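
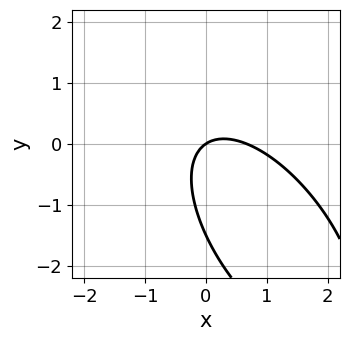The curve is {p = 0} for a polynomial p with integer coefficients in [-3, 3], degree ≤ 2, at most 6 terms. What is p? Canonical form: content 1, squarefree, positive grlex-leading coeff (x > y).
3*x^2 + 3*x*y + 2*y^2 - 2*x + 3*y

(a) deg p = 2.
(b) From the axis intercepts and sections: one x-axis crossing is at x = 0; it crosses the y-axis at the gridline y = 0.
(c) These observations pin down the coefficients.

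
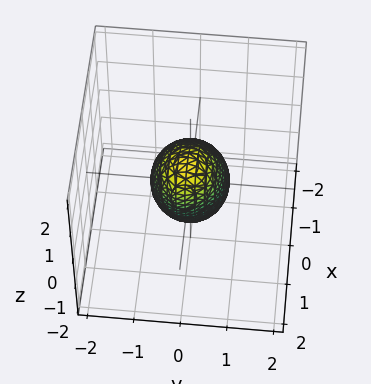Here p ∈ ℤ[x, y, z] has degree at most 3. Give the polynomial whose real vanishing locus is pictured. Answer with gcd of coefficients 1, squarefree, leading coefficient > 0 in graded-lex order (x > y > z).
(a) Degree: a generic line meets the surface in up to 2 points, so deg p = 2.
(b) From the visible intercepts: among the integer gridlines, it crosses the x-axis at x ∈ {-1, 1}.
(c) These observations pin down the coefficients.

2*x^2 - 2*x*z + 3*y^2 + z^2 - 2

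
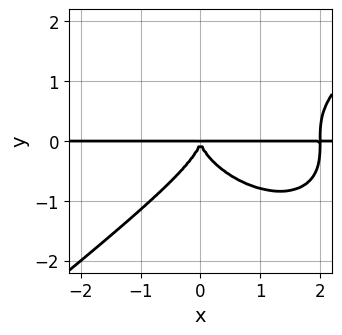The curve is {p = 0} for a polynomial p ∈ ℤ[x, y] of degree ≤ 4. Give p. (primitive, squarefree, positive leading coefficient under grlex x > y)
1. deg p = 4. No degree-3 curve has this shape.
2. Checking where it meets the axes: the visible x-axis segment lies entirely on the curve.
3. Matching integer coefficients to the picture gives p.

x^3*y - 2*y^4 - 2*x^2*y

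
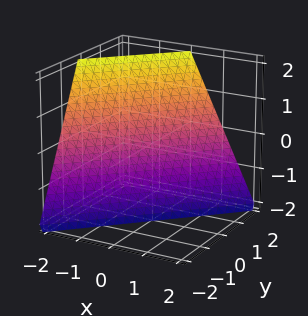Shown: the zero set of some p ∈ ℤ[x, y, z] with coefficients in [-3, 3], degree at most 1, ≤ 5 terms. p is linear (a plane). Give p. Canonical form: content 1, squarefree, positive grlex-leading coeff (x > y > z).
Degree: every cross-section is a straight line — this is a plane, so deg p = 1.
Observable constraints: it meets the y-axis at y = 1 (among the integer gridlines); it crosses the z-axis at the gridline z = -2.
Matching integer coefficients to the picture gives p.

2*x - 2*y + z + 2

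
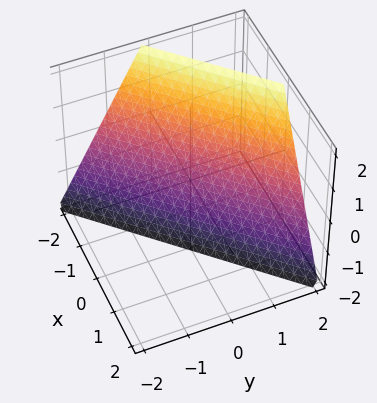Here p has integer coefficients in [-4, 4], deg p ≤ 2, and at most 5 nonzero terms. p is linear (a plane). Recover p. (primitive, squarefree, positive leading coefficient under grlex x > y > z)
2*x - 2*y + z + 2

1. deg p = 1. Every cross-section is a straight line — this is a plane.
2. Reading off the gridlines: one z-axis crossing is at z = -2; it meets the y-axis at y = 1 (among the integer gridlines); it meets the x-axis at x = -1 (among the integer gridlines).
3. These observations pin down the coefficients.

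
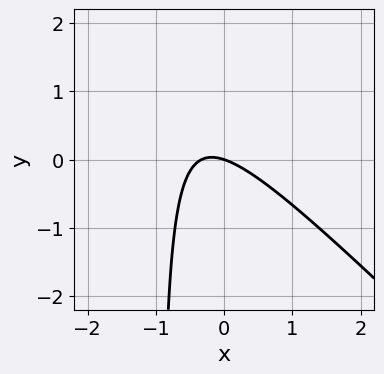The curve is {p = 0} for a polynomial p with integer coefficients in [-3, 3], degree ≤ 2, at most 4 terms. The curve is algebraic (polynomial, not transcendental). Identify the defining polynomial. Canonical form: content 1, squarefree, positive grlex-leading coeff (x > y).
First, degree: no degree-1 curve has this shape, so deg p = 2.
Then, against the integer gridlines: it crosses the y-axis at the gridline y = 0; it crosses the x-axis at the gridline x = 0.
Finally, matching integer coefficients to the picture gives p.

3*x^2 + 3*x*y + x + 3*y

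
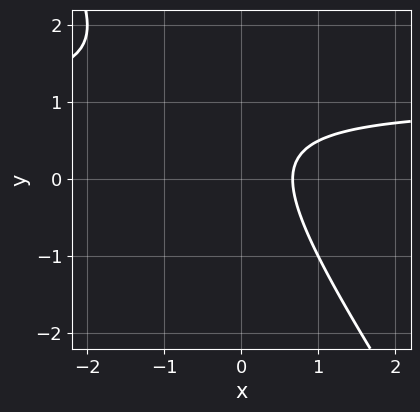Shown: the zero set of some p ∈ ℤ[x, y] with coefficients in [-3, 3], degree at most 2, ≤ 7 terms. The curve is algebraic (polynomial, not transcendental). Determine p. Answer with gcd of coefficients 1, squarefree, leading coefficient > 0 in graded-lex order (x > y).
3*x*y + 2*y^2 - 3*x - 2*y + 2

1. The degree is 2 — the shape is more complex than any degree-1 curve.
2. From the visible intercepts: no y-intercept at any integer in the box.
3. Solving for integer coefficients yields p as stated.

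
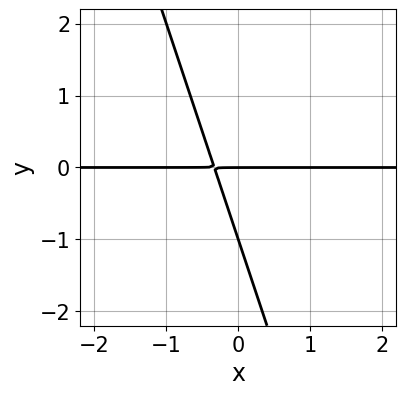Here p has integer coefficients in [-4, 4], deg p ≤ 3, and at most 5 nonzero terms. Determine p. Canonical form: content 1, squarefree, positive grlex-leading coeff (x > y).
3*x*y + y^2 + y

(a) Degree: the shape is more complex than any degree-1 curve, so deg p = 2.
(b) Checking where it meets the axes: the y-axis gridline crossings are at y ∈ {-1, 0}; every point of the x-axis in the box is on the curve.
(c) Solving for integer coefficients yields p as stated.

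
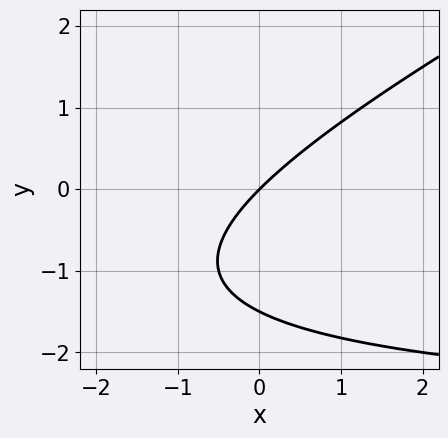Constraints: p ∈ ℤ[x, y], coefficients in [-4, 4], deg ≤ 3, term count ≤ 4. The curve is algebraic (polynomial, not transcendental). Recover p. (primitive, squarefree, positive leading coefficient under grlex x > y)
x*y - 2*y^2 + 3*x - 3*y

1. deg p = 2.
2. Observable constraints: it meets the y-axis at y = 0 (among the integer gridlines); it meets the x-axis at x = 0 (among the integer gridlines).
3. Putting this together gives p.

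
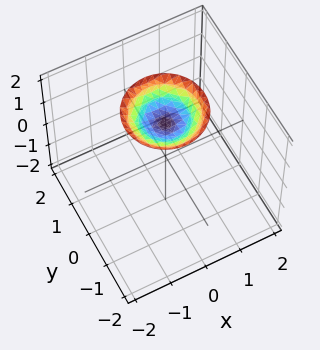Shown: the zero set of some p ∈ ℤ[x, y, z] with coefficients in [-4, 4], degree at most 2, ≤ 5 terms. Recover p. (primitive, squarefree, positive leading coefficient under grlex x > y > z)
(a) deg p = 2. A generic line meets the surface in up to 2 points.
(b) Symmetry: the surface is invariant under rotation about z: p = q(x² + y², z).
(c) Observable constraints: a circular section at z = 2 has radius exactly 1; it misses every integer gridline on the x-axis; no y-intercept at any integer in the box.
(d) Solving for integer coefficients yields p as stated.

x^2 + y^2 - 2*z + 3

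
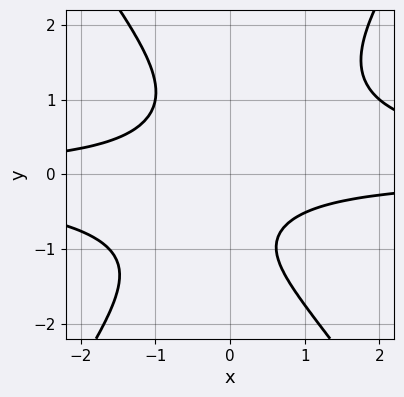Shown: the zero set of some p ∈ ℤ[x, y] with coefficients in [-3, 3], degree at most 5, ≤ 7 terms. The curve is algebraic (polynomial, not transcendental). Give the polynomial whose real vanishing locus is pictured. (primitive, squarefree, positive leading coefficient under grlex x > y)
2*x^2*y^2 - y^4 - 2*x*y - y - 2

deg p = 4. No degree-3 curve has this shape.
From the visible intercepts: no x-intercept at any integer in the box; it misses every integer gridline on the y-axis.
The integer polynomial consistent with all of this is the stated p.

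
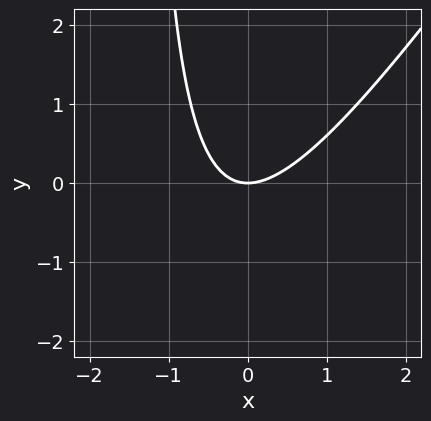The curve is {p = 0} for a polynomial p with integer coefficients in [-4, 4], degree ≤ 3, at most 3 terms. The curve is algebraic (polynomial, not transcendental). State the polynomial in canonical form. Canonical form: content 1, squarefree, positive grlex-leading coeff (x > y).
First, the degree is 2 — no degree-1 curve has this shape.
Next, checking where it meets the axes: it crosses the x-axis at the gridline x = 0; it meets the y-axis at y = 0 (among the integer gridlines).
Finally, fitting integer coefficients to these (and the overall shape) gives p.

3*x^2 - 2*x*y - 3*y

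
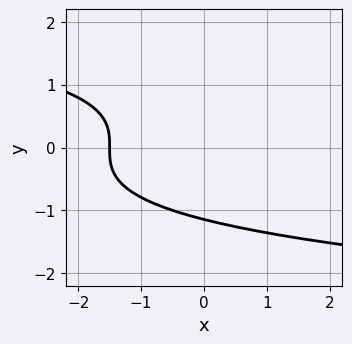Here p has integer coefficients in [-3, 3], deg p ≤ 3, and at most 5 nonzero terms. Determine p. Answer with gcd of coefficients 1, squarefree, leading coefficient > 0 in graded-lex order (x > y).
First, deg p = 3. A generic line meets the curve in up to 3 points.
Finally, putting this together gives p.

2*y^3 + 2*x + 3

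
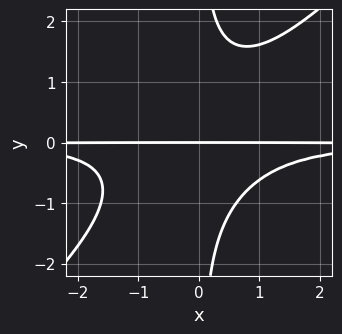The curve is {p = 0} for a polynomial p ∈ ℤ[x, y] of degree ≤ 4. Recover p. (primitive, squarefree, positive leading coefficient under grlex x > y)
x^2*y^2 - x*y^3 + y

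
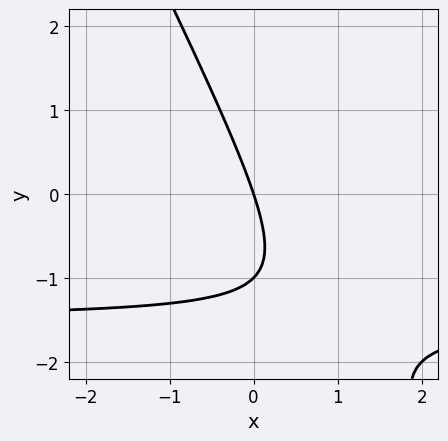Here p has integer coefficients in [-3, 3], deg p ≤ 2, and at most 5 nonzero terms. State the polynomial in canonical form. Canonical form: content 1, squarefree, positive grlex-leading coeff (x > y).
2*x*y + y^2 + 3*x + y

(a) The degree is 2 — the shape is more complex than any degree-1 curve.
(b) From the axis intercepts and sections: the y-axis gridline crossings are at y ∈ {-1, 0}; one x-axis crossing is at x = 0.
(c) The integer polynomial consistent with all of this is the stated p.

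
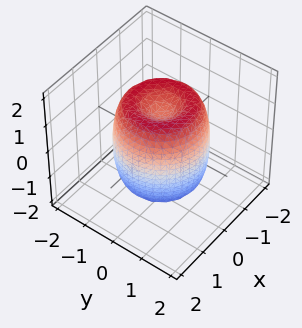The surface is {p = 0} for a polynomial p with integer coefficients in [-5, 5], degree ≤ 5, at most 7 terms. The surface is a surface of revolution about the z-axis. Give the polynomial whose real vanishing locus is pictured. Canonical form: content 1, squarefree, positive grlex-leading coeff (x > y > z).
2*x^4 + 4*x^2*y^2 + 2*y^4 - 3*x^2 - 3*y^2 + z^2 - 1

The degree is 4 — no degree-3 surface has this shape.
Symmetry: the z-axis is an axis of rotation, so x and y enter only as x² + y².
Observable constraints: a circular section at z = 1 has radius between 1 and 2; among the integer gridlines, it crosses the z-axis at z ∈ {-1, 1}.
These observations pin down the coefficients.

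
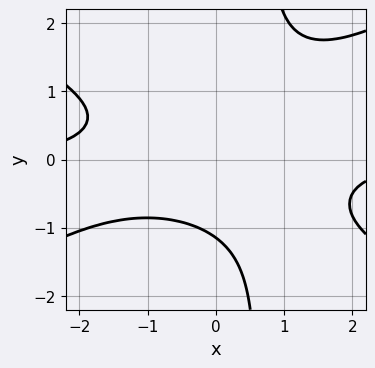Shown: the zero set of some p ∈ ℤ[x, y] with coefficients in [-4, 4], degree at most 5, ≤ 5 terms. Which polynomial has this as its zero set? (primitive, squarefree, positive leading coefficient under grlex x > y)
First, deg p = 4.
Then, from the visible intercepts: the curve avoids every integer x-axis point in the box.
Finally, fitting integer coefficients to these (and the overall shape) gives p.

x^3*y - 3*x*y^3 + x*y^2 + 2*y^3 + 3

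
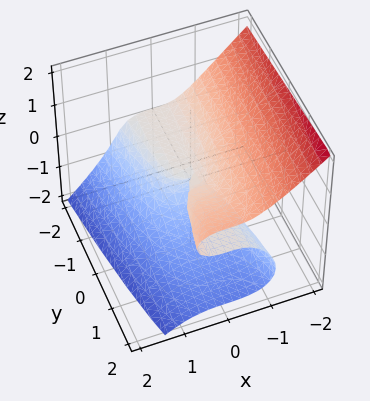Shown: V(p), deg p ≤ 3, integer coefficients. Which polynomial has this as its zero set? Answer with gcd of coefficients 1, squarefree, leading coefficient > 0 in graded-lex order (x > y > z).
The degree is 3 — no degree-2 surface has this shape.
From the visible intercepts: every point of the y-axis in the box is on the surface; among the integer gridlines, it crosses the z-axis at z ∈ {-1, 0}.
Fitting integer coefficients to these (and the overall shape) gives p.

3*x^3 + 3*z^3 - 2*y*z + 3*z^2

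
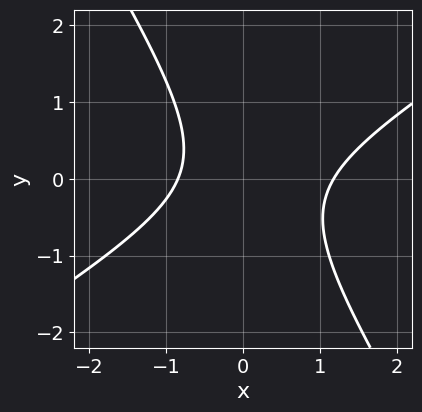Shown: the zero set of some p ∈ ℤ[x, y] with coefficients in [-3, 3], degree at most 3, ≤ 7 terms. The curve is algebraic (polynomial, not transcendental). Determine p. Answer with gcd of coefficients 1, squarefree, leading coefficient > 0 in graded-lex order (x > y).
deg p = 2. A generic line meets the curve in up to 2 points.
Reading off the gridlines: no y-intercept at any integer in the box.
The integer polynomial consistent with all of this is the stated p.

3*x^2 - 3*x*y - 3*y^2 - x - 3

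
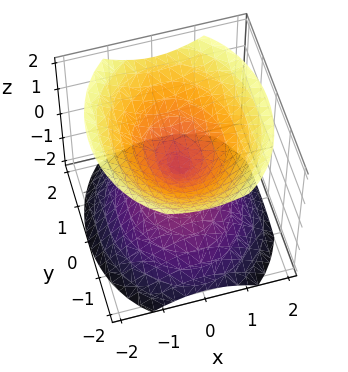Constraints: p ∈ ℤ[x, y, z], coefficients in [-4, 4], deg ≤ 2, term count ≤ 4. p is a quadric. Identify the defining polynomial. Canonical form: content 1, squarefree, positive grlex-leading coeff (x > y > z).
3*x^2 + 2*y^2 - 3*z^2

First, the picture has 2 separate pieces. Treating them together as one polynomial.
Then, the degree is 2 — two nappes meeting at a single point; a quadric.
Then, symmetries: mirror symmetry z ↦ −z ⇒ only even powers of z; mirror symmetry x ↦ −x ⇒ only even powers of x; mirror symmetry y ↦ −y ⇒ only even powers of y.
Next, against the integer gridlines: one y-axis crossing is at y = 0; it crosses the x-axis at the gridline x = 0; it meets the z-axis at z = 0 (among the integer gridlines).
Finally, matching integer coefficients to the picture gives p.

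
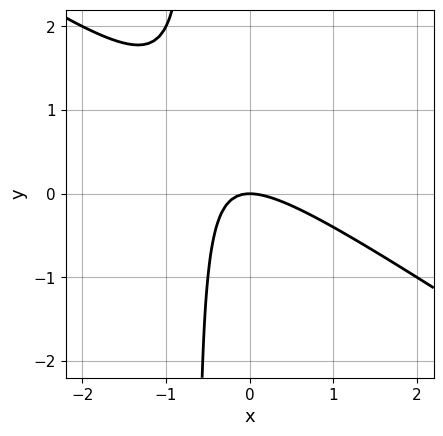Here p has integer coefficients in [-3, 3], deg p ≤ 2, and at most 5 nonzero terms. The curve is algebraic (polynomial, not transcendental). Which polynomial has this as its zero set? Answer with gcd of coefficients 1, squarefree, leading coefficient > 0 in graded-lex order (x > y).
2*x^2 + 3*x*y + 2*y

(a) The degree is 2 — no degree-1 curve has this shape.
(b) Observable constraints: it crosses the x-axis at the gridline x = 0; it crosses the y-axis at the gridline y = 0.
(c) The integer polynomial consistent with all of this is the stated p.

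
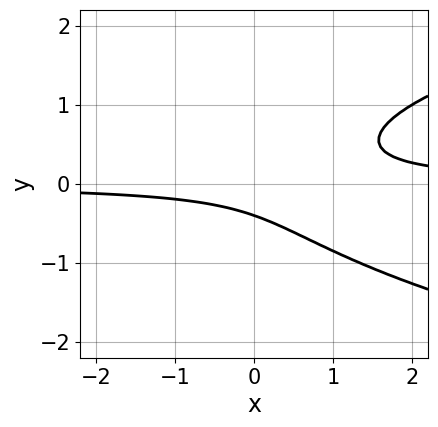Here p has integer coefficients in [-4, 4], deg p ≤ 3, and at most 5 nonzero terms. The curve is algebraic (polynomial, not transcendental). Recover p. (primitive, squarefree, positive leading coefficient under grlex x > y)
First, degree: the shape is more complex than any degree-2 curve, so deg p = 3.
Then, reading off the gridlines: no x-intercept at any integer in the box.
Finally, these observations pin down the coefficients.

3*y^3 - 3*x*y + 2*y + 1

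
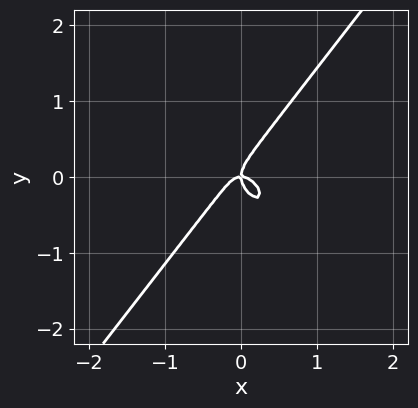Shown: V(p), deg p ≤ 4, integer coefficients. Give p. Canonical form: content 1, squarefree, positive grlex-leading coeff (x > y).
3*x^3 + x^2*y - 2*y^3 + x*y

(a) deg p = 3. A generic line meets the curve in up to 3 points.
(b) From the axis intercepts and sections: it crosses the x-axis at the gridline x = 0; it meets the y-axis at y = 0 (among the integer gridlines).
(c) Assembling these constraints gives the stated polynomial.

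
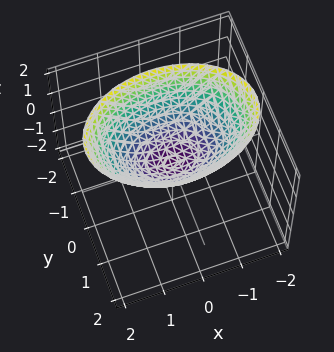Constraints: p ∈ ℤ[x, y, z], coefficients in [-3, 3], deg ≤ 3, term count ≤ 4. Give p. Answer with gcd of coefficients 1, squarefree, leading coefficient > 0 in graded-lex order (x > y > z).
x^2 + 2*y^2 - 2*z

(a) The degree is 2 — a single bowl opening along one axis; a quadric.
(b) Symmetries: mirror symmetry x ↦ −x ⇒ only even powers of x; mirror symmetry y ↦ −y ⇒ only even powers of y.
(c) Against the integer gridlines: it crosses the z-axis at the gridline z = 0; it meets the y-axis at y = 0 (among the integer gridlines).
(d) Together with the visible shape, these determine p as stated.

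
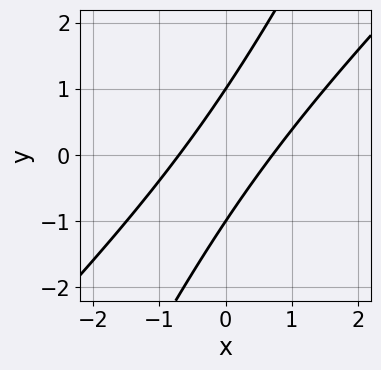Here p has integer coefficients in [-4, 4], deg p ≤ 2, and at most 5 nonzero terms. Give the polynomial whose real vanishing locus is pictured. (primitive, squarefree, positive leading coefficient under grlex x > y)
First, the degree is 2 — the shape is more complex than any degree-1 curve.
Next, from the visible intercepts: the y-axis gridline crossings are at y ∈ {-1, 1}.
Finally, these observations pin down the coefficients.

2*x^2 - 3*x*y + y^2 - 1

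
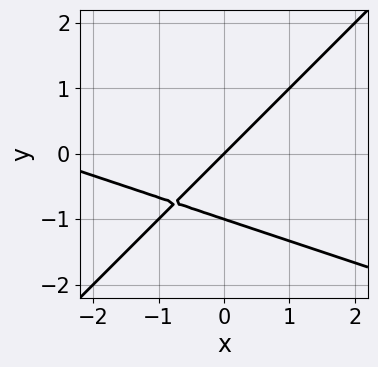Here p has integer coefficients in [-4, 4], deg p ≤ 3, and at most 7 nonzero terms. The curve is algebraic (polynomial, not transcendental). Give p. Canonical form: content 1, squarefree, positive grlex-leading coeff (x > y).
1. deg p = 2. A generic line meets the curve in up to 2 points.
2. Reading off the gridlines: the y-axis gridline crossings are at y ∈ {-1, 0}; it crosses the x-axis at the gridline x = 0.
3. Fitting integer coefficients to these (and the overall shape) gives p.

x^2 + 2*x*y - 3*y^2 + 3*x - 3*y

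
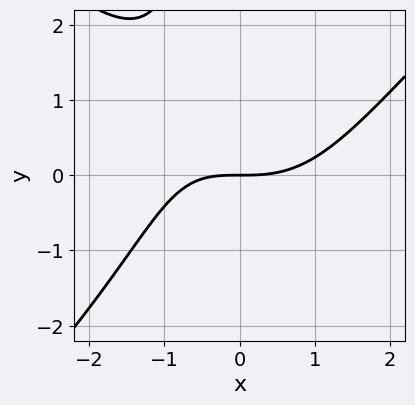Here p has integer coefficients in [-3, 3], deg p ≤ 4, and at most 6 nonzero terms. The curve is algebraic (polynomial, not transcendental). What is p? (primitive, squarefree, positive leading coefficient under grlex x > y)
x^3 - x*y^2 - x*y - 3*y

1. Degree: a generic line meets the curve in up to 3 points, so deg p = 3.
2. Observable constraints: it meets the x-axis at x = 0 (among the integer gridlines); it crosses the y-axis at the gridline y = 0.
3. Matching integer coefficients to the picture gives p.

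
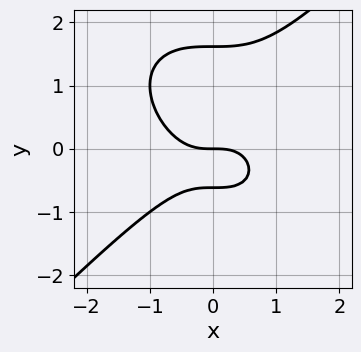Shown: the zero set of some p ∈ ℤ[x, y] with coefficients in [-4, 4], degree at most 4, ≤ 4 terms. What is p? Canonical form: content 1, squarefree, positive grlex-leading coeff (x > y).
x^3 - y^3 + y^2 + y

1. deg p = 3. A generic line meets the curve in up to 3 points.
2. Against the integer gridlines: it meets the x-axis at x = 0 (among the integer gridlines); it meets the y-axis at y = 0 (among the integer gridlines).
3. Solving for integer coefficients yields p as stated.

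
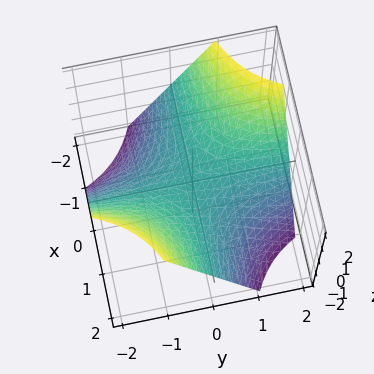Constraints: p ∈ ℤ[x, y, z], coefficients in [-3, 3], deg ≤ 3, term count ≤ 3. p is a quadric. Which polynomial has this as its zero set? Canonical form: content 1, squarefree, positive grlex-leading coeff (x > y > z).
x*y + z

deg p = 2. A hyperbolic paraboloid; a quadric.
Reading off the gridlines: one z-axis crossing is at z = 0; the visible x-axis segment lies entirely on the surface.
Assembling these constraints gives the stated polynomial. Check: (0, 1, 0) on the y-axis lies on the surface, and p(0, 1, 0) = 0. ✓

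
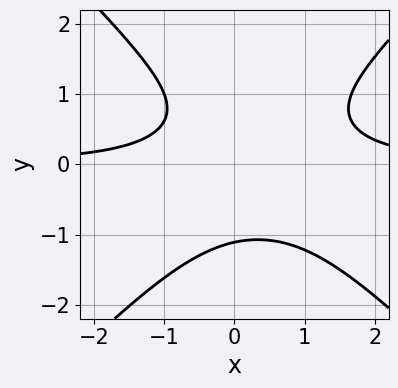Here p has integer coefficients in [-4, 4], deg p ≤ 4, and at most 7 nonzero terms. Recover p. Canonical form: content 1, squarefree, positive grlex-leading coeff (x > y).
3*x^2*y - 3*y^3 - 2*x*y + y - 3

First, the degree is 3 — no degree-2 curve has this shape.
Next, checking where it meets the axes: it misses every integer gridline on the x-axis.
Finally, solving for integer coefficients yields p as stated.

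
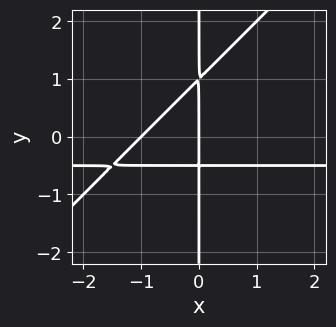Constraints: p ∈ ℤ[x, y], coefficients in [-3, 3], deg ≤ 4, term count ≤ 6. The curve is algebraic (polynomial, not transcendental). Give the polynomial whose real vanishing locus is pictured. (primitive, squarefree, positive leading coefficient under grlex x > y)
(a) The degree is 3 — a generic line meets the curve in up to 3 points.
(b) Against the integer gridlines: the visible y-axis segment lies entirely on the curve; the x-axis gridline crossings are at x ∈ {-1, 0}.
(c) These observations pin down the coefficients.

2*x^2*y - 2*x*y^2 + x^2 + x*y + x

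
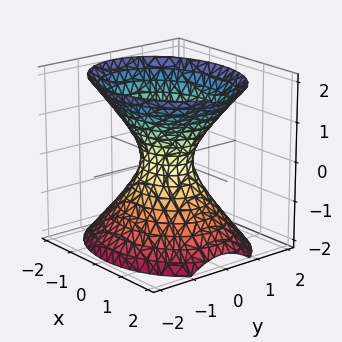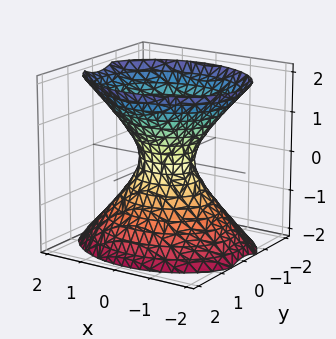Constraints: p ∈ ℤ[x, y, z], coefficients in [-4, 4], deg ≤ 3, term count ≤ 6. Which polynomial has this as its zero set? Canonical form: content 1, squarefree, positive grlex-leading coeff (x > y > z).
2*x^2 + 3*y^2 - 2*z^2 - 1

First, degree: one connected sheet with a waist; a quadric, so deg p = 2.
Next, symmetries: mirror symmetry y ↦ −y ⇒ only even powers of y; it's symmetric under x → −x, forcing even powers of x; the z ↦ −z reflection is a symmetry, so z appears only in even powers.
Then, against the integer gridlines: it misses every integer gridline on the z-axis.
Finally, matching integer coefficients to the picture gives p.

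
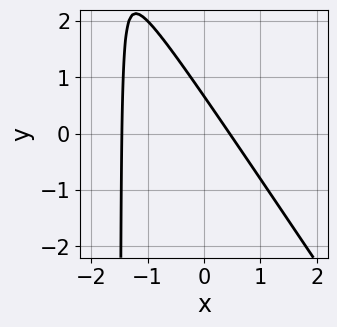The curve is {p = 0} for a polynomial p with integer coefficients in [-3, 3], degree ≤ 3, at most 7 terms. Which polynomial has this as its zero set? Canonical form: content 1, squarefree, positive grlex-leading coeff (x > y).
3*x^2 + 2*x*y + 3*x + 3*y - 2

1. deg p = 2. No degree-1 curve has this shape.
2. Matching integer coefficients to the picture gives p.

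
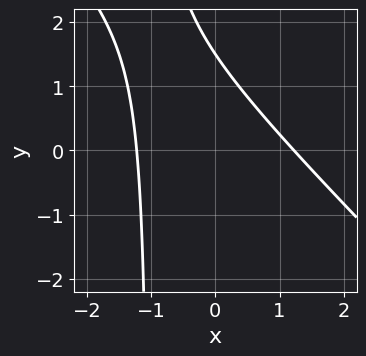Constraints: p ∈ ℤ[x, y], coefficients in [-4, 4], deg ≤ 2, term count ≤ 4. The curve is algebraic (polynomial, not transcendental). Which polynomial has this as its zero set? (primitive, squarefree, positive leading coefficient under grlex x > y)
1. deg p = 2.
2. The integer polynomial consistent with all of this is the stated p.

2*x^2 + 2*x*y + 2*y - 3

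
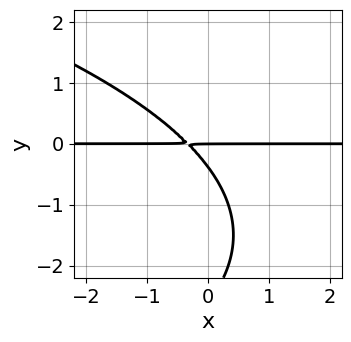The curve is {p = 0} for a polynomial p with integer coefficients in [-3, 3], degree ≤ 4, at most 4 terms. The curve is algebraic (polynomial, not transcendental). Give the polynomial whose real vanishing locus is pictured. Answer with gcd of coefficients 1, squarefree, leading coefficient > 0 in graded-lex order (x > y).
Degree: the shape is more complex than any degree-2 curve, so deg p = 3.
Observable constraints: it crosses the y-axis at the gridline y = 0; every point of the x-axis in the box is on the curve.
Assembling these constraints gives the stated polynomial.

y^3 + 3*x*y + 3*y^2 + y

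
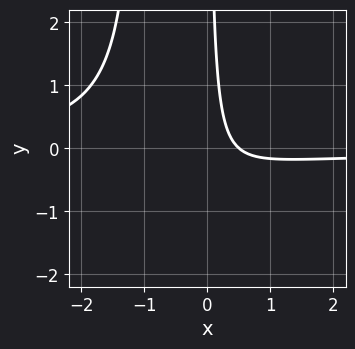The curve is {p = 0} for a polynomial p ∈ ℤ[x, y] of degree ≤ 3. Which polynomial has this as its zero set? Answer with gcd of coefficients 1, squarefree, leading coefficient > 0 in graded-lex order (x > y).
First, deg p = 3. The shape is more complex than any degree-2 curve.
Then, reading off the gridlines: it misses every integer gridline on the y-axis.
Finally, fitting integer coefficients to these (and the overall shape) gives p.

3*x^2*y + 3*x*y + 2*x - 1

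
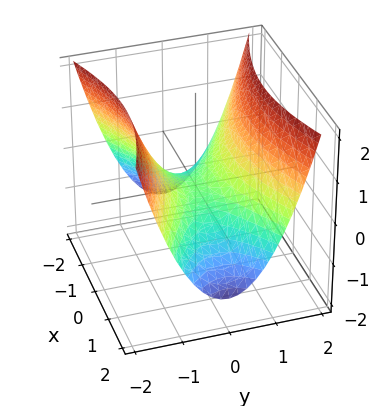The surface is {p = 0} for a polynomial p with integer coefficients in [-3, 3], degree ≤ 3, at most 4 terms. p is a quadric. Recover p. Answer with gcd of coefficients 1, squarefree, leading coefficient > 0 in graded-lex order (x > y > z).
x^2 - 3*y^2 + 3*z

First, deg p = 2.
Then, symmetries: it's symmetric under x → −x, forcing even powers of x; the y ↦ −y reflection is a symmetry, so y appears only in even powers.
Then, reading off the gridlines: it crosses the y-axis at the gridline y = 0; one z-axis crossing is at z = 0; it crosses the x-axis at the gridline x = 0.
Finally, fitting integer coefficients to these (and the overall shape) gives p.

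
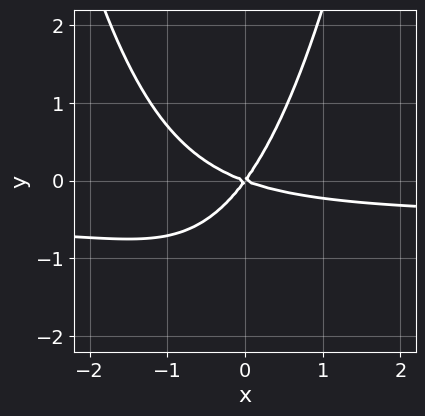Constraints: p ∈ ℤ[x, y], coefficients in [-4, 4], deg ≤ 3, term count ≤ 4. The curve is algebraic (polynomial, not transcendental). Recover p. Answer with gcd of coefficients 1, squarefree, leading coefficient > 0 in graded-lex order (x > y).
2*x^2*y + x^2 + 2*x*y - 2*y^2

(a) The degree is 3 — the shape is more complex than any degree-2 curve.
(b) Observable constraints: it meets the y-axis at y = 0 (among the integer gridlines); it meets the x-axis at x = 0 (among the integer gridlines).
(c) Fitting integer coefficients to these (and the overall shape) gives p.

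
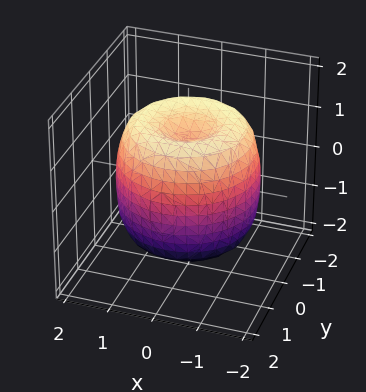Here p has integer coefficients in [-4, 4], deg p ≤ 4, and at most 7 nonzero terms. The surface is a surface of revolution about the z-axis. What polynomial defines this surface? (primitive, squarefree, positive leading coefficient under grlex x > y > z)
x^4 + 2*x^2*y^2 + y^4 - 2*x^2 - 2*y^2 + z^2 - 1

1. deg p = 4.
2. Symmetries: every cross-section ⟂ z is a circle, so x, y appear only via x² + y².
3. From the axis intercepts and sections: among the integer gridlines, it crosses the z-axis at z ∈ {-1, 1}; a circular section at z = 0 has radius between 1 and 2.
4. The integer polynomial consistent with all of this is the stated p.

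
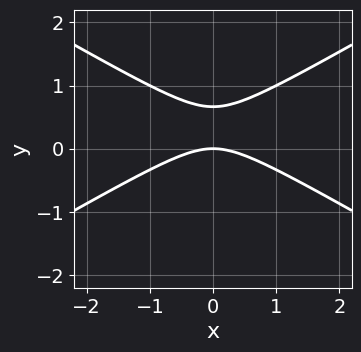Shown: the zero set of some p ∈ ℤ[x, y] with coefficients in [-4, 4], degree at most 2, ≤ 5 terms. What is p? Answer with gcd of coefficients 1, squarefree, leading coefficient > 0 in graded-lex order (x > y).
(a) deg p = 2. The shape is more complex than any degree-1 curve.
(b) Symmetries: the x ↦ −x reflection is a symmetry, so x appears only in even powers.
(c) Observable constraints: it crosses the x-axis at the gridline x = 0; one y-axis crossing is at y = 0.
(d) Fitting integer coefficients to these (and the overall shape) gives p.

x^2 - 3*y^2 + 2*y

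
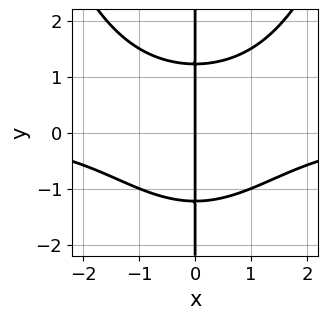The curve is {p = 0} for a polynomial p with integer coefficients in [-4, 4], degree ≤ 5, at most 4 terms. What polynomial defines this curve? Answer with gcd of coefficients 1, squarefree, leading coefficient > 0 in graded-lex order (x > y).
Degree: a generic line meets the curve in up to 4 points, so deg p = 4.
From the visible intercepts: every point of the y-axis in the box is on the curve; it meets the x-axis at x = 0 (among the integer gridlines).
Putting this together gives p.

x^3*y - 2*x*y^2 + 3*x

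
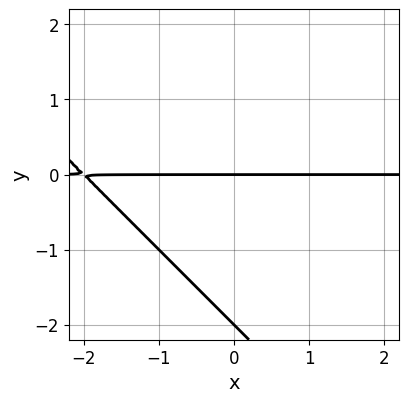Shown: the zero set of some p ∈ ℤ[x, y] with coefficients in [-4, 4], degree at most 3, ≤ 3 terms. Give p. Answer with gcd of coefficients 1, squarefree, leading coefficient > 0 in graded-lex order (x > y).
First, degree: the shape is more complex than any degree-1 curve, so deg p = 2.
Then, from the axis intercepts and sections: the y-axis gridline crossings are at y ∈ {-2, 0}; the visible x-axis segment lies entirely on the curve.
Finally, putting this together gives p.

x*y + y^2 + 2*y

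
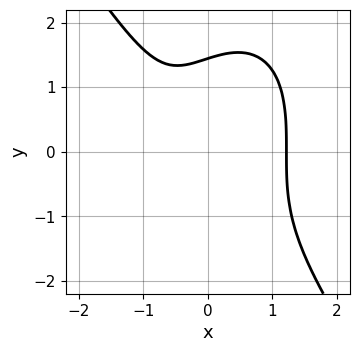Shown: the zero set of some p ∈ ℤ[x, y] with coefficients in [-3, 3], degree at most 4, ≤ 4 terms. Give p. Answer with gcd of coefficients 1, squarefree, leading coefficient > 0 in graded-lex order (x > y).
3*x^3 + y^3 - 2*x - 3

1. The degree is 3 — a generic line meets the curve in up to 3 points.
2. The integer polynomial consistent with all of this is the stated p.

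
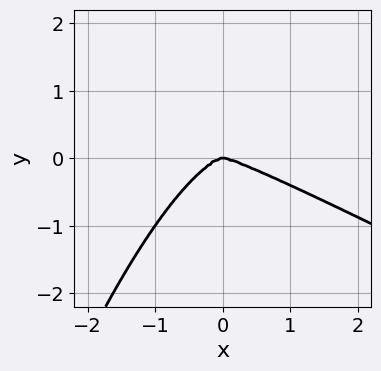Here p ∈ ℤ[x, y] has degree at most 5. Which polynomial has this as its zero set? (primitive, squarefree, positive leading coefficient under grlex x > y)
x^4 + 2*x^3*y + 3*y^3

(a) The degree is 4 — a generic line meets the curve in up to 4 points.
(b) Reading off the gridlines: it crosses the x-axis at the gridline x = 0; it crosses the y-axis at the gridline y = 0.
(c) Fitting integer coefficients to these (and the overall shape) gives p.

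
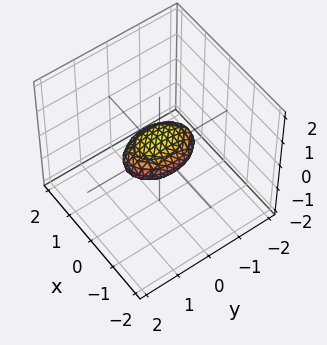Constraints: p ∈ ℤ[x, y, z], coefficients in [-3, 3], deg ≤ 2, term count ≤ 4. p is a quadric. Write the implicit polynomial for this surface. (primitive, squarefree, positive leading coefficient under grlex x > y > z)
Degree: a closed, bounded, convex surface; a quadric, so deg p = 2.
Symmetries: it's symmetric under z → −z, forcing even powers of z; it's symmetric under y → −y, forcing even powers of y; the x ↦ −x reflection is a symmetry, so x appears only in even powers.
Checking where it meets the axes: the y-axis gridline crossings are at y ∈ {-1, 1}.
Solving for integer coefficients yields p as stated.

2*x^2 + y^2 + 3*z^2 - 1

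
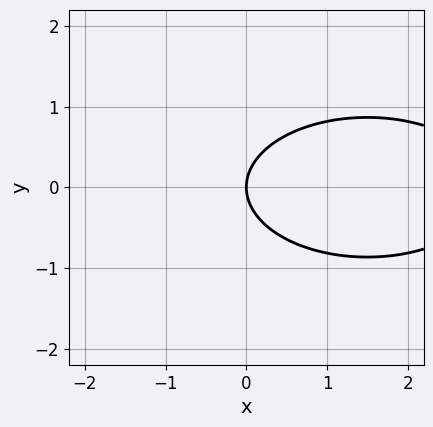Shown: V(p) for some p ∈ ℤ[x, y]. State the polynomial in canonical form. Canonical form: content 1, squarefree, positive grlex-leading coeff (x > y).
x^2 + 3*y^2 - 3*x

(a) Degree: the shape is more complex than any degree-1 curve, so deg p = 2.
(b) Symmetries: it's symmetric under y → −y, forcing even powers of y.
(c) From the axis intercepts and sections: it meets the y-axis at y = 0 (among the integer gridlines); it meets the x-axis at x = 0 (among the integer gridlines).
(d) Fitting integer coefficients to these (and the overall shape) gives p.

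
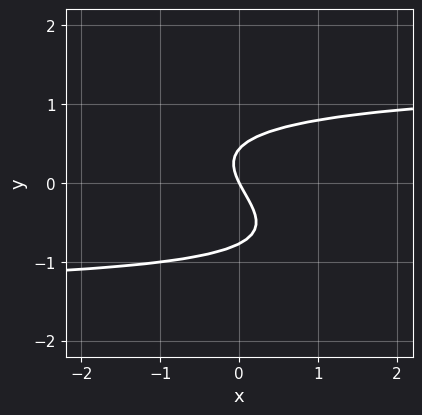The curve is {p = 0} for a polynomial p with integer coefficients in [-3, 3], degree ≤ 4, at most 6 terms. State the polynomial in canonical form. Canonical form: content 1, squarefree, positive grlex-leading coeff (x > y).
1. The degree is 3 — the shape is more complex than any degree-2 curve.
2. Reading off the gridlines: it crosses the x-axis at the gridline x = 0; it meets the y-axis at y = 0 (among the integer gridlines).
3. Solving for integer coefficients yields p as stated.

x*y^2 + 3*y^3 + y^2 - 2*x - y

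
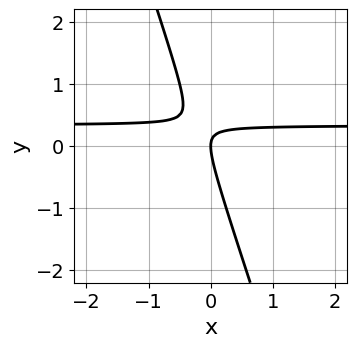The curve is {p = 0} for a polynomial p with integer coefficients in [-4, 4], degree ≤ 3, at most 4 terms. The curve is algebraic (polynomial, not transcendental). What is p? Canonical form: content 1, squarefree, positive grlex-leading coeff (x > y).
3*x*y + y^2 - x

(a) The degree is 2 — no degree-1 curve has this shape.
(b) Reading off the gridlines: one y-axis crossing is at y = 0; one x-axis crossing is at x = 0.
(c) These observations pin down the coefficients.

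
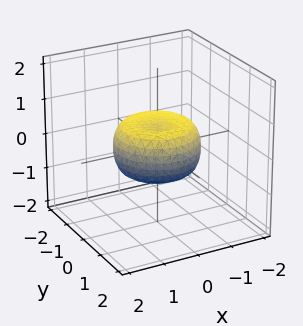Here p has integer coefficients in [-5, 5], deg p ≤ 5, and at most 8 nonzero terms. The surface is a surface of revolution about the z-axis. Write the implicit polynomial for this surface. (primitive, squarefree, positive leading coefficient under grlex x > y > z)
2*x^4 + 4*x^2*y^2 + 2*y^4 - 2*x^2 - 2*y^2 + 3*z^2 - 1

1. deg p = 4. No degree-3 surface has this shape.
2. By symmetry, the surface is invariant under rotation about z: p = q(x² + y², z).
3. Reading off the gridlines: a circular section at z = 0 has radius between 1 and 2.
4. Putting this together gives p.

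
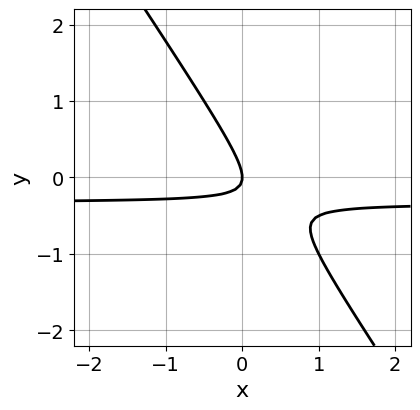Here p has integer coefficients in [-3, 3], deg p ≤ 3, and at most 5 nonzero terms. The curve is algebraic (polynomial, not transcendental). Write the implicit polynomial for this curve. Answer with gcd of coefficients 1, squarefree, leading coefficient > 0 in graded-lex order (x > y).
1. deg p = 2.
2. Reading off the gridlines: one y-axis crossing is at y = 0; it meets the x-axis at x = 0 (among the integer gridlines).
3. Putting this together gives p.

3*x*y + 2*y^2 + x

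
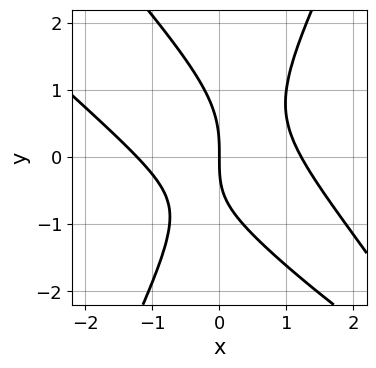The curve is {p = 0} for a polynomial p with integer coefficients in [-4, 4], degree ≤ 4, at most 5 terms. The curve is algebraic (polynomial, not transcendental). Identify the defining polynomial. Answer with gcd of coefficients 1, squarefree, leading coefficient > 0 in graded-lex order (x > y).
The degree is 3 — a generic line meets the curve in up to 3 points.
Against the integer gridlines: one x-axis crossing is at x = 0; it meets the y-axis at y = 0 (among the integer gridlines).
Together with the visible shape, these determine p as stated.

2*x^3 + 3*x^2*y - y^3 - x*y - 3*x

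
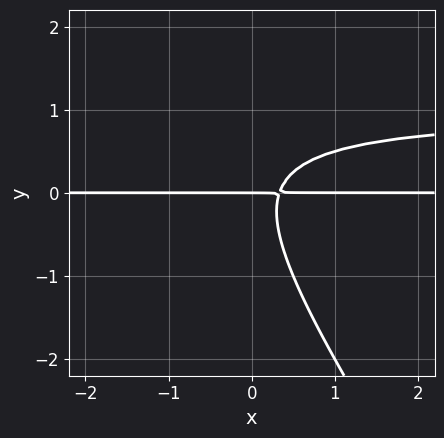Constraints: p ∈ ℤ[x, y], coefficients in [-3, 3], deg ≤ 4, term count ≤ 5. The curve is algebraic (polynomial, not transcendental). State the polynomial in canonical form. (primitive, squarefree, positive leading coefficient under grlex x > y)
3*x*y^2 + 2*y^3 - 3*x*y + y

1. Degree: the shape is more complex than any degree-2 curve, so deg p = 3.
2. Against the integer gridlines: the visible x-axis segment lies entirely on the curve; it crosses the y-axis at the gridline y = 0.
3. Fitting integer coefficients to these (and the overall shape) gives p.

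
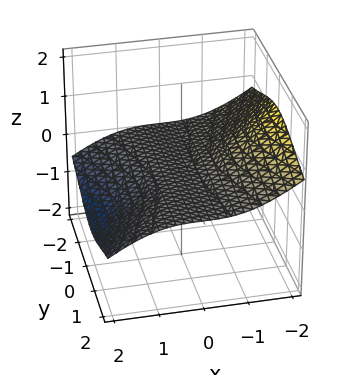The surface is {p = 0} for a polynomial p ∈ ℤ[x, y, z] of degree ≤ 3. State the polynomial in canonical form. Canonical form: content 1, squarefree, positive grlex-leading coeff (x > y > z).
2*x^3 + 3*x^2*z + 3*y^2*z + 2*z

1. deg p = 3. A generic line meets the surface in up to 3 points.
2. Against the integer gridlines: it meets the x-axis at x = 0 (among the integer gridlines); every point of the y-axis in the box is on the surface; it crosses the z-axis at the gridline z = 0.
3. Putting this together gives p.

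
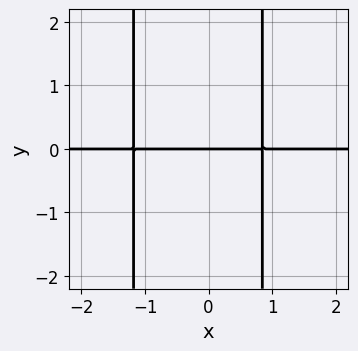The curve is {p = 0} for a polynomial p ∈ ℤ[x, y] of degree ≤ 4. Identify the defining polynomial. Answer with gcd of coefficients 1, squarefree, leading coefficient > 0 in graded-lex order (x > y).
3*x^2*y + x*y - 3*y

First, deg p = 3. The shape is more complex than any degree-2 curve.
Next, observable constraints: one y-axis crossing is at y = 0; the visible x-axis segment lies entirely on the curve.
Finally, together with the visible shape, these determine p as stated.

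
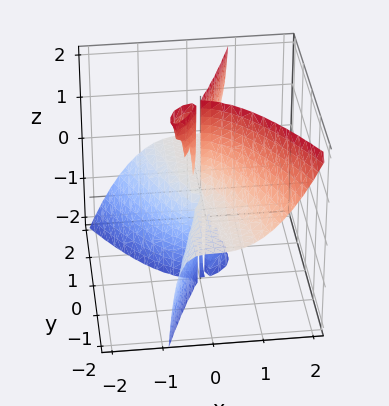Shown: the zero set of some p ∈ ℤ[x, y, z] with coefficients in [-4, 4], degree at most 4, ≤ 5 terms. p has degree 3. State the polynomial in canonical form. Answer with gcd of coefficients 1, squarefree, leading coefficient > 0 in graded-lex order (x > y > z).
1. There are 3 components. Treating them together as one polynomial.
2. Degree: the shape is more complex than any degree-2 surface, so deg p = 3.
3. Reading off the gridlines: it meets the x-axis at x = 0 (among the integer gridlines); every point of the y-axis in the box is on the surface.
4. Together with the visible shape, these determine p as stated. Check: (0, 0, 2) on the z-axis lies on the surface, and p(0, 0, 2) = 0. ✓

3*x^3 + 2*x*y*z - y^2*z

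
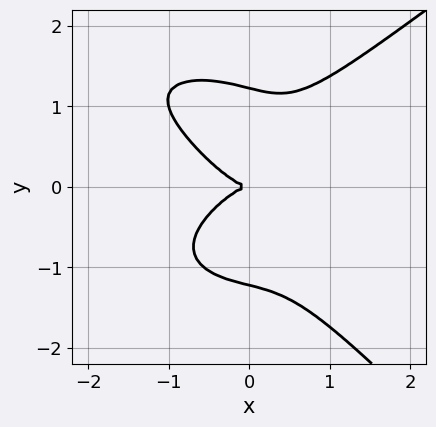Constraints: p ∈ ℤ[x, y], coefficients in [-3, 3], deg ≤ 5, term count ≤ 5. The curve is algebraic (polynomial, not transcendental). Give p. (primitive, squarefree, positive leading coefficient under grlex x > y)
x^4 - x*y^3 - 2*y^4 + 3*x^3 + 3*y^2

1. deg p = 4.
2. Checking where it meets the axes: it crosses the x-axis at the gridline x = 0; one y-axis crossing is at y = 0.
3. Together with the visible shape, these determine p as stated.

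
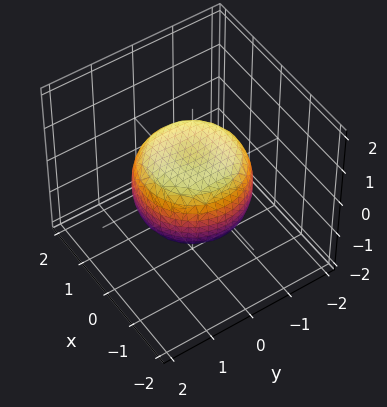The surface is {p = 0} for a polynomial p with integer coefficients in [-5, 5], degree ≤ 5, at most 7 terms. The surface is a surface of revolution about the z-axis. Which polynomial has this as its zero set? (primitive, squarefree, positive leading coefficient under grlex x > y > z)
First, degree: a generic line meets the surface in up to 4 points, so deg p = 4.
Then, symmetries: rotational symmetry about the z-axis ⇒ p depends on x, y only through x² + y².
Then, from the axis intercepts and sections: a circular section at z = 0 has radius between 1 and 2.
Finally, matching integer coefficients to the picture gives p.

2*x^4 + 4*x^2*y^2 + 2*y^4 - 2*x^2 - 2*y^2 + 3*z^2 - 2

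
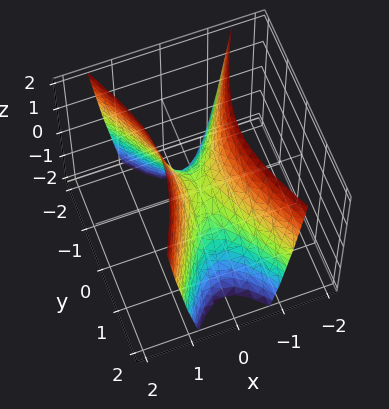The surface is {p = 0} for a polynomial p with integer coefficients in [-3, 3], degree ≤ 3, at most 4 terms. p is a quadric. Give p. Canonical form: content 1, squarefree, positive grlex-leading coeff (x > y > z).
(a) Degree: a saddle surface; a quadric, so deg p = 2.
(b) Symmetries: it's symmetric under x → −x, forcing even powers of x; the y ↦ −y reflection is a symmetry, so y appears only in even powers.
(c) Checking where it meets the axes: one z-axis crossing is at z = 0; one y-axis crossing is at y = 0; it crosses the x-axis at the gridline x = 0.
(d) Fitting integer coefficients to these (and the overall shape) gives p.

3*x^2 - y^2 - z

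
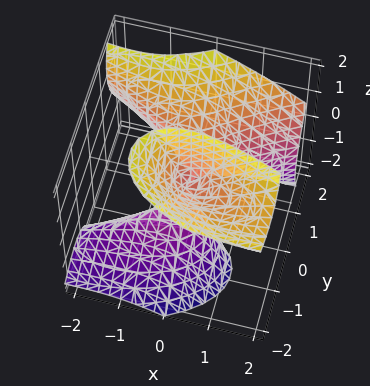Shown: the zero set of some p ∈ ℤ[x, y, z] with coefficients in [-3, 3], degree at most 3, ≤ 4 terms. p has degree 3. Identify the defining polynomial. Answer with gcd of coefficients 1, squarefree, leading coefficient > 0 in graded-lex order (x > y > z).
x*y*z - y^3 + y*z^2 + x^2

(a) The picture has 3 separate pieces.
(b) The degree is 3 — the shape is more complex than any degree-2 surface.
(c) Checking where it meets the axes: it crosses the y-axis at the gridline y = 0; it meets the x-axis at x = 0 (among the integer gridlines); every point of the z-axis in the box is on the surface.
(d) Solving for integer coefficients yields p as stated.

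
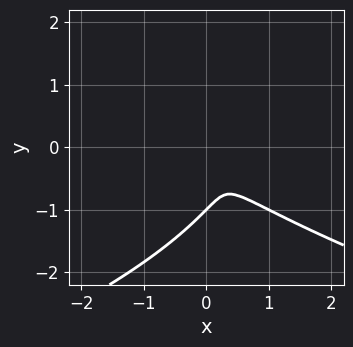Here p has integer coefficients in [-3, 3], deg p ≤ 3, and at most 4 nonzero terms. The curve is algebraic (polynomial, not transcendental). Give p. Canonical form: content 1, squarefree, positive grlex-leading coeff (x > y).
First, deg p = 3.
Then, from the visible intercepts: it meets the y-axis at y = -1 (among the integer gridlines).
Finally, solving for integer coefficients yields p as stated.

y^3 + x^2 + x*y + y^2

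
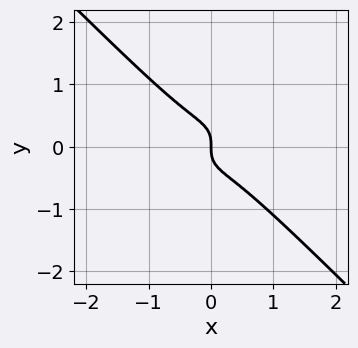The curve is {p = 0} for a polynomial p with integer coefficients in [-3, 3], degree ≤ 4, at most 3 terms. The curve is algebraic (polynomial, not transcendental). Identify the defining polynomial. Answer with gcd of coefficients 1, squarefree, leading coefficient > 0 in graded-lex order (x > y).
1. The degree is 3 — the shape is more complex than any degree-2 curve.
2. Checking where it meets the axes: it crosses the x-axis at the gridline x = 0; one y-axis crossing is at y = 0.
3. The integer polynomial consistent with all of this is the stated p.

3*x^3 + 3*y^3 + x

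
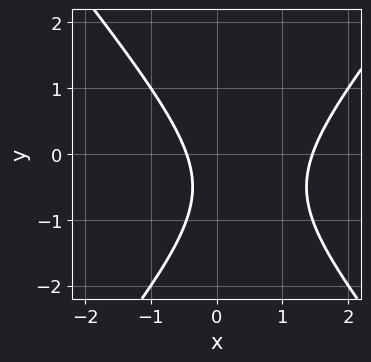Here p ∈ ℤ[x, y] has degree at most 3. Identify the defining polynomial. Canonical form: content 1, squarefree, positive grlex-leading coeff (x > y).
First, the degree is 2 — a generic line meets the curve in up to 2 points.
Then, from the visible intercepts: the curve avoids every integer y-axis point in the box.
Finally, assembling these constraints gives the stated polynomial.

3*x^2 - 2*y^2 - 3*x - 2*y - 2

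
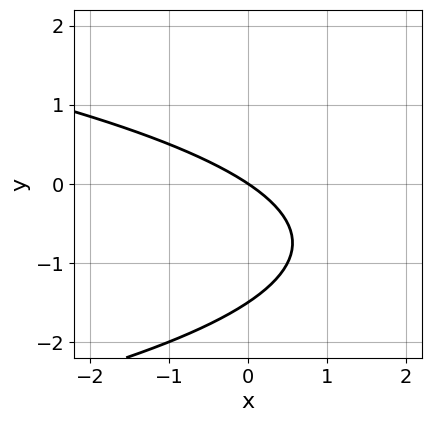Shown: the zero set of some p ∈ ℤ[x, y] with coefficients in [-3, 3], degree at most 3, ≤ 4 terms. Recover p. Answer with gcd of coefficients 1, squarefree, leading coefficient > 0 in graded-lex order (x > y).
(a) deg p = 2.
(b) Against the integer gridlines: it meets the y-axis at y = 0 (among the integer gridlines); one x-axis crossing is at x = 0.
(c) Together with the visible shape, these determine p as stated.

2*y^2 + 2*x + 3*y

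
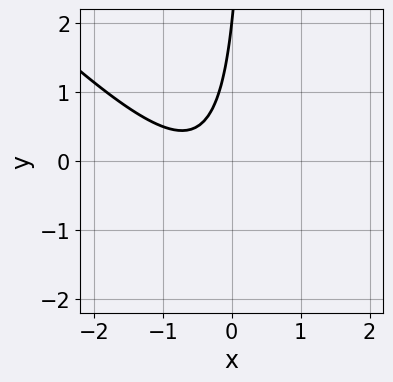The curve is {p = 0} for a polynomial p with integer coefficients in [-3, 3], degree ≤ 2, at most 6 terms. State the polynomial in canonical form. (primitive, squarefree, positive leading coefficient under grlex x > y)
1. Degree: a generic line meets the curve in up to 2 points, so deg p = 2.
2. Checking where it meets the axes: one y-axis crossing is at y = 2; the curve avoids every integer x-axis point in the box.
3. Solving for integer coefficients yields p as stated.

3*x^2 + 3*x*y + 3*x - y + 2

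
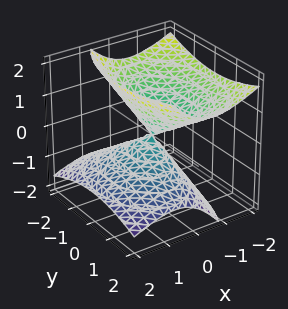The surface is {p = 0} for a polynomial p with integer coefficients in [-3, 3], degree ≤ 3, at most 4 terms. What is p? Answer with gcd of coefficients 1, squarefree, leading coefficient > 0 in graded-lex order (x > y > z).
2*x^2 + 2*x*z + y^2 - 2*z^2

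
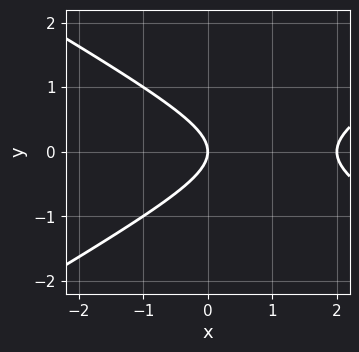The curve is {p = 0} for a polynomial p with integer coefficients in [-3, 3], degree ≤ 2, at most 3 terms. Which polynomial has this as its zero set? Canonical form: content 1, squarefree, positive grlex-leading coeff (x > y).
x^2 - 3*y^2 - 2*x

deg p = 2.
Symmetries: the y ↦ −y reflection is a symmetry, so y appears only in even powers.
From the axis intercepts and sections: one y-axis crossing is at y = 0; the x-axis gridline crossings are at x ∈ {0, 2}.
Together with the visible shape, these determine p as stated.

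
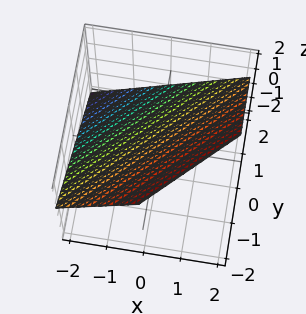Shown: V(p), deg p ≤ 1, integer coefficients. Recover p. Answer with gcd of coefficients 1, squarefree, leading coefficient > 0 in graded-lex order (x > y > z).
2*x - 2*y - 3*z + 2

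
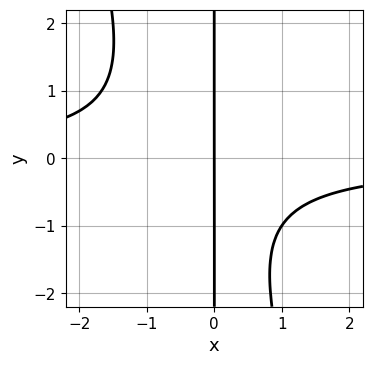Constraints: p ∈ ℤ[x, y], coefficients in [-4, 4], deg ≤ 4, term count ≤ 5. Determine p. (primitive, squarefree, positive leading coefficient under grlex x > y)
First, the degree is 3 — the shape is more complex than any degree-2 curve.
Next, checking where it meets the axes: it crosses the x-axis at the gridline x = 0; the visible y-axis segment lies entirely on the curve.
Finally, solving for integer coefficients yields p as stated.

3*x^2*y + x*y^2 + x*y + 3*x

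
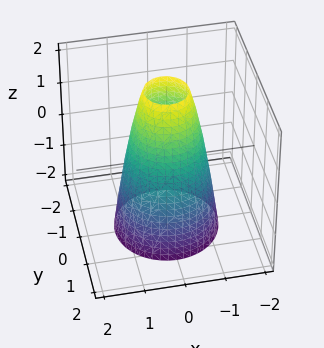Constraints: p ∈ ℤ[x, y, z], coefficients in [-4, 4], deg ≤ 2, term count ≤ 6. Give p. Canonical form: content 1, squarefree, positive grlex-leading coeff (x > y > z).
3*x^2 + 3*y^2 + z - 3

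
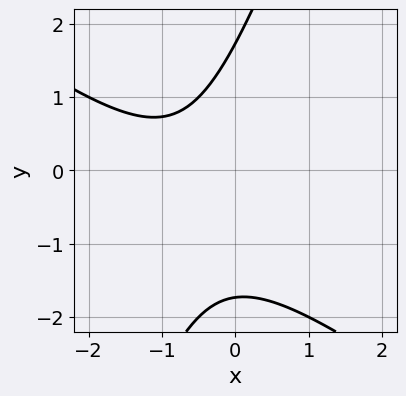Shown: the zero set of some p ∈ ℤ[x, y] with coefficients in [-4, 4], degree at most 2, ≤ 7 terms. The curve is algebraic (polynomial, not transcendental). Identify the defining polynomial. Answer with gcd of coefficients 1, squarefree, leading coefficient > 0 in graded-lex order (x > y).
2*x^2 + 2*x*y - y^2 + 3*x + 3

(a) Degree: the shape is more complex than any degree-1 curve, so deg p = 2.
(b) Checking where it meets the axes: the curve avoids every integer x-axis point in the box.
(c) Solving for integer coefficients yields p as stated.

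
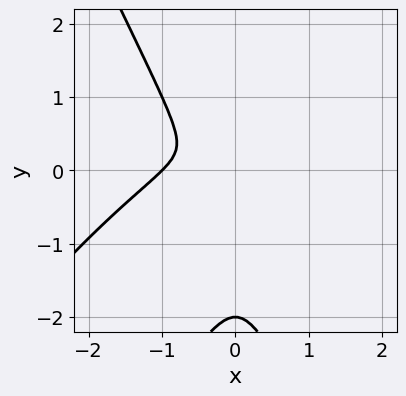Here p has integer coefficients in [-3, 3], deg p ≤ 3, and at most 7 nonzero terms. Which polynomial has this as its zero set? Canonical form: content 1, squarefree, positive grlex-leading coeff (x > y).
3*x^3 - 3*x^2*y + y^3 + 3*x^2 + 2*y^2

The degree is 3 — a generic line meets the curve in up to 3 points.
From the visible intercepts: it crosses the y-axis at the gridline y = -2; one x-axis crossing is at x = -1.
Solving for integer coefficients yields p as stated.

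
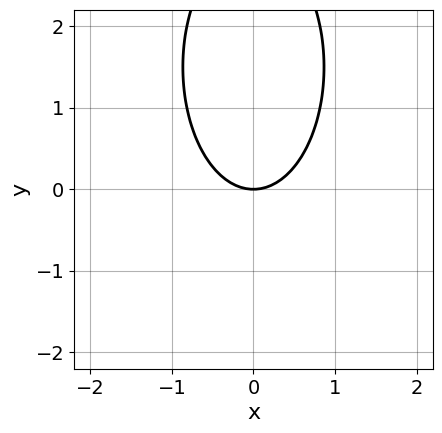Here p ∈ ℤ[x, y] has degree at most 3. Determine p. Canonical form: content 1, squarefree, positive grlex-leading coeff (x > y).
3*x^2 + y^2 - 3*y

The degree is 2 — the shape is more complex than any degree-1 curve.
Symmetries: the x ↦ −x reflection is a symmetry, so x appears only in even powers.
Against the integer gridlines: it meets the y-axis at y = 0 (among the integer gridlines); it crosses the x-axis at the gridline x = 0.
Fitting integer coefficients to these (and the overall shape) gives p.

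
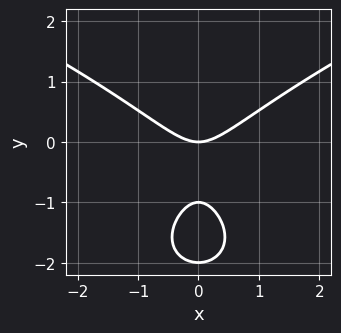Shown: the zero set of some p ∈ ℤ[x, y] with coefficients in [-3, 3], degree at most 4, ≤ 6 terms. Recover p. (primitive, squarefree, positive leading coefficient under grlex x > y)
y^3 - 2*x^2 + 3*y^2 + 2*y

First, deg p = 3.
Next, symmetries: it's symmetric under x → −x, forcing even powers of x.
Next, from the axis intercepts and sections: among the integer gridlines, it crosses the y-axis at y ∈ {-2, -1, 0}; it crosses the x-axis at the gridline x = 0.
Finally, together with the visible shape, these determine p as stated.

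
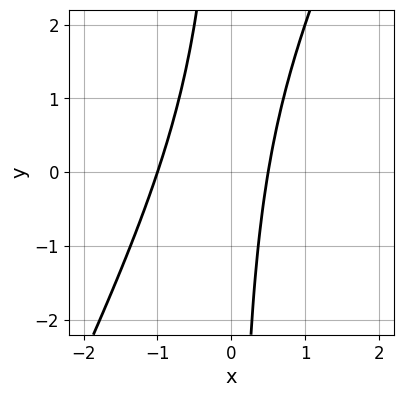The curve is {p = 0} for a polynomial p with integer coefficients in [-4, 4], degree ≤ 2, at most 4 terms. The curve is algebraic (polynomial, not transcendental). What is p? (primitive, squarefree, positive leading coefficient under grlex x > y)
1. Degree: no degree-1 curve has this shape, so deg p = 2.
2. From the visible intercepts: it crosses the x-axis at the gridline x = -1; no y-intercept at any integer in the box.
3. These observations pin down the coefficients.

2*x^2 - x*y + x - 1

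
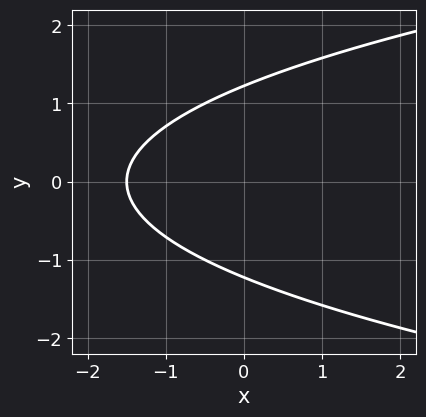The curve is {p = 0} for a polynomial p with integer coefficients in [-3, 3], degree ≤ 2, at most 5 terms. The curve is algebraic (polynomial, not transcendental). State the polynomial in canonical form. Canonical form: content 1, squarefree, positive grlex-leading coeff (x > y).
2*y^2 - 2*x - 3

(a) Degree: the shape is more complex than any degree-1 curve, so deg p = 2.
(b) Symmetries: the y ↦ −y reflection is a symmetry, so y appears only in even powers.
(c) Assembling these constraints gives the stated polynomial.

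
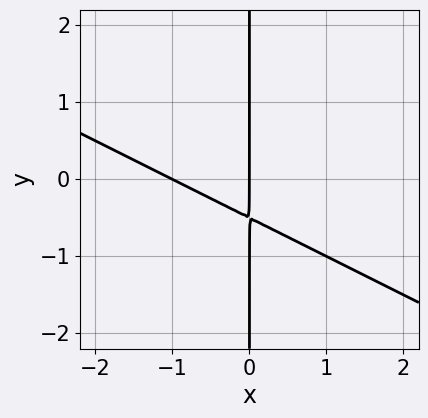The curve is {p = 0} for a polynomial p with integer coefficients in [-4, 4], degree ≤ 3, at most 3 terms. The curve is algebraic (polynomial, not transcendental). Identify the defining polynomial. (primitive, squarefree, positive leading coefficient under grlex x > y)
x^2 + 2*x*y + x

deg p = 2. No degree-1 curve has this shape.
Checking where it meets the axes: the visible y-axis segment lies entirely on the curve; among the integer gridlines, it crosses the x-axis at x ∈ {-1, 0}.
Putting this together gives p.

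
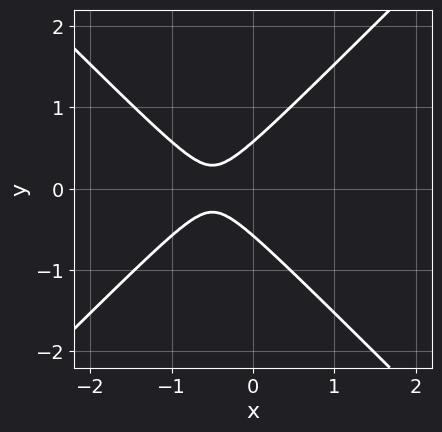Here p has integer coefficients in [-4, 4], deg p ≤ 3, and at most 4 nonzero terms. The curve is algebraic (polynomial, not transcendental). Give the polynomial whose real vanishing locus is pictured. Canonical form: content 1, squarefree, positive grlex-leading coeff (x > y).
The degree is 2 — a generic line meets the curve in up to 2 points.
Symmetries: the y ↦ −y reflection is a symmetry, so y appears only in even powers.
Reading off the gridlines: the curve avoids every integer x-axis point in the box.
The integer polynomial consistent with all of this is the stated p.

3*x^2 - 3*y^2 + 3*x + 1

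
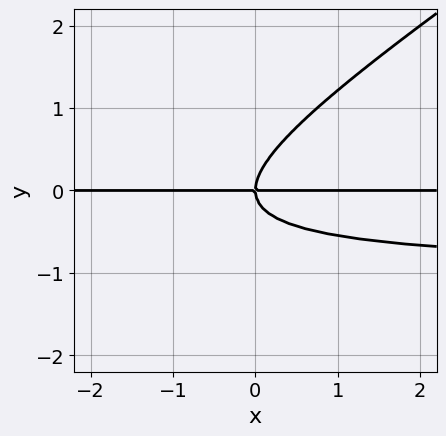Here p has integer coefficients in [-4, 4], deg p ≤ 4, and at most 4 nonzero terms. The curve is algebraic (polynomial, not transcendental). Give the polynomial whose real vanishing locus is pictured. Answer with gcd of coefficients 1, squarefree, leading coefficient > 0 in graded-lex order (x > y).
(a) deg p = 3.
(b) Observable constraints: every point of the x-axis in the box is on the curve; it crosses the y-axis at the gridline y = 0.
(c) These observations pin down the coefficients.

2*x*y^2 - 3*y^3 + 2*x*y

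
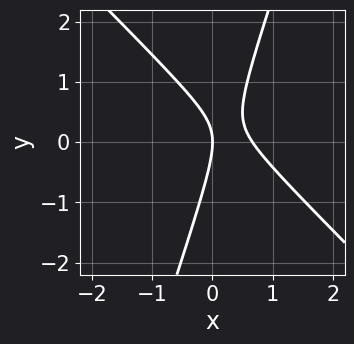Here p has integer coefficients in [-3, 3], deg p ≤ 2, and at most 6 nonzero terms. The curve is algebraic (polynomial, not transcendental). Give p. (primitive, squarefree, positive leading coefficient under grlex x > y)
(a) The degree is 2 — the shape is more complex than any degree-1 curve.
(b) From the visible intercepts: one y-axis crossing is at y = 0; it meets the x-axis at x = 0 (among the integer gridlines).
(c) Together with the visible shape, these determine p as stated.

3*x^2 + 2*x*y - y^2 - 2*x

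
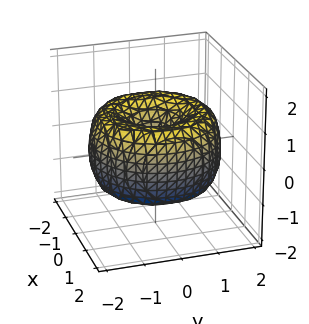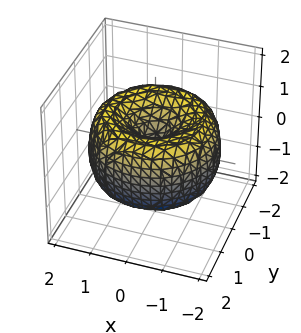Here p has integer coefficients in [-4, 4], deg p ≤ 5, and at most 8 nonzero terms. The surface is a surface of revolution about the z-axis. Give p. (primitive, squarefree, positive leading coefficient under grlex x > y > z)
x^4 + 2*x^2*y^2 + y^4 - 3*x^2 - 3*y^2 + 2*z^2

First, deg p = 4. A generic line meets the surface in up to 4 points.
Then, symmetries: rotational symmetry about the z-axis ⇒ p depends on x, y only through x² + y².
Next, observable constraints: a circular section at z = 0 has radius between 1 and 2; it crosses the z-axis at the gridline z = 0; one y-axis crossing is at y = 0.
Finally, matching integer coefficients to the picture gives p.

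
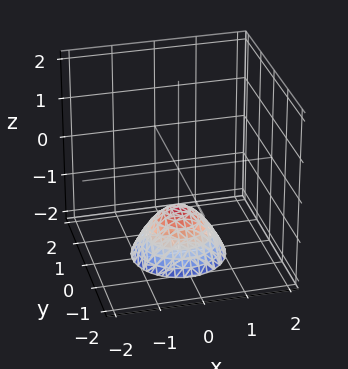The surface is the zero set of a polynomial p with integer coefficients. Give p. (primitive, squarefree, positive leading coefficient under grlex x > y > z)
Degree: the shape is more complex than any degree-1 surface, so deg p = 2.
Symmetry: the surface is invariant under rotation about z: p = q(x² + y², z).
Against the integer gridlines: it meets the z-axis at z = -1 (among the integer gridlines); it misses every integer gridline on the y-axis; the surface avoids every integer x-axis point in the box; a circular section at z = -2 has radius exactly 1.
Matching integer coefficients to the picture gives p.

x^2 + y^2 + z + 1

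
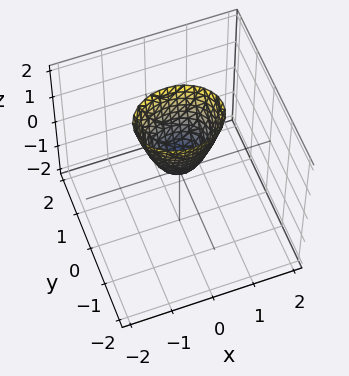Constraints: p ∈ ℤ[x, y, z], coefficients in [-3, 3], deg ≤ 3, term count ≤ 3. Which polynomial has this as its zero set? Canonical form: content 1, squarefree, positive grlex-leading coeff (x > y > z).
First, the degree is 2 — a single bowl opening along one axis; a quadric.
Then, symmetries: the x ↦ −x reflection is a symmetry, so x appears only in even powers; it's symmetric under y → −y, forcing even powers of y.
Next, against the integer gridlines: it meets the x-axis at x = 0 (among the integer gridlines); one y-axis crossing is at y = 0.
Finally, fitting integer coefficients to these (and the overall shape) gives p.

2*x^2 + 3*y^2 - z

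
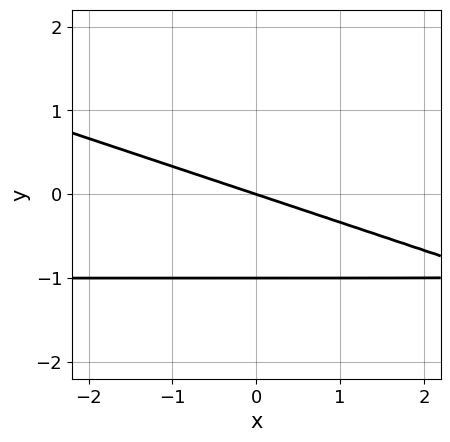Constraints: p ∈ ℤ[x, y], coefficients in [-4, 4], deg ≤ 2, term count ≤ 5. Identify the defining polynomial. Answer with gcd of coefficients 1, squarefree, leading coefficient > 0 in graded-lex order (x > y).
1. deg p = 2. The shape is more complex than any degree-1 curve.
2. From the axis intercepts and sections: among the integer gridlines, it crosses the y-axis at y ∈ {-1, 0}; it crosses the x-axis at the gridline x = 0.
3. The integer polynomial consistent with all of this is the stated p.

x*y + 3*y^2 + x + 3*y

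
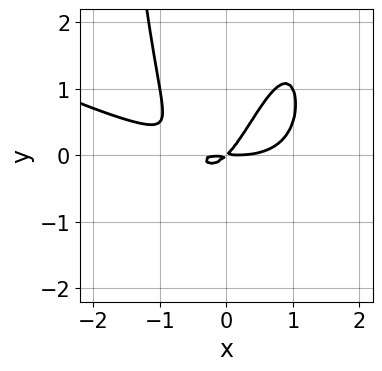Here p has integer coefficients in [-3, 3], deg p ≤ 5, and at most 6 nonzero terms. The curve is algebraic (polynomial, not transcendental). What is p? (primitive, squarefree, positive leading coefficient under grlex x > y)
x^4 + 2*x^3*y - 3*x^2*y - 2*x*y + 2*y^2

deg p = 4.
The integer polynomial consistent with all of this is the stated p.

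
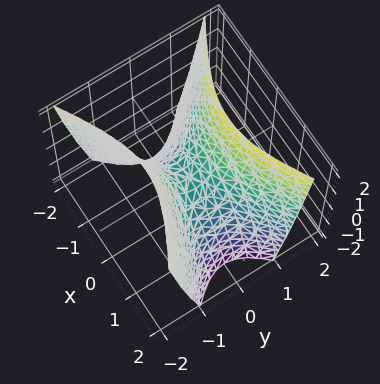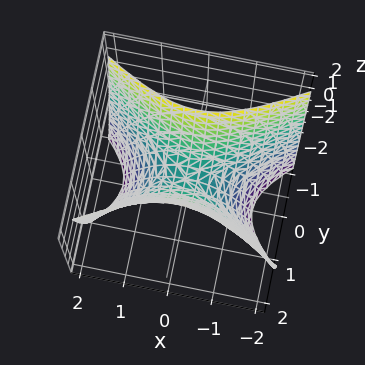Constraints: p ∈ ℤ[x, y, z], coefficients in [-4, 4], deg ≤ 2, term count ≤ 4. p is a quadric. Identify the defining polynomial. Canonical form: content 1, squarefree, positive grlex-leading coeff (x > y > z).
x^2 - 2*y^2 + z

(a) The degree is 2 — a hyperbolic paraboloid; a quadric.
(b) Symmetries: mirror symmetry y ↦ −y ⇒ only even powers of y; the x ↦ −x reflection is a symmetry, so x appears only in even powers.
(c) From the visible intercepts: one x-axis crossing is at x = 0; one y-axis crossing is at y = 0; it meets the z-axis at z = 0 (among the integer gridlines).
(d) Together with the visible shape, these determine p as stated.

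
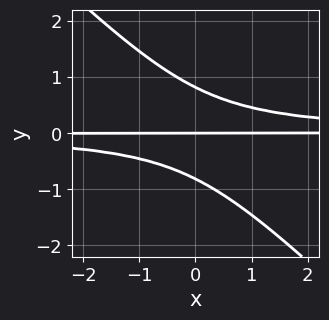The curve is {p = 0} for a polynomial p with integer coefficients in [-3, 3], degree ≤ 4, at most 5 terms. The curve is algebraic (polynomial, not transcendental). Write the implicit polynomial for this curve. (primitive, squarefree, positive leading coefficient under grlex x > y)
3*x*y^2 + 3*y^3 - 2*y

(a) Degree: a generic line meets the curve in up to 3 points, so deg p = 3.
(b) Against the integer gridlines: every point of the x-axis in the box is on the curve; it crosses the y-axis at the gridline y = 0.
(c) Together with the visible shape, these determine p as stated.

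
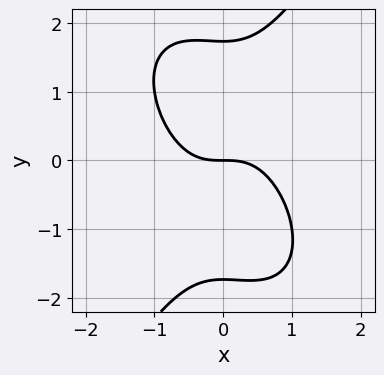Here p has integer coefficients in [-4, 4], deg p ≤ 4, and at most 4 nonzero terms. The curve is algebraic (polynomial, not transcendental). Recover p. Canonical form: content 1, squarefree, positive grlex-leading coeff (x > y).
3*x^3 + x^2*y - y^3 + 3*y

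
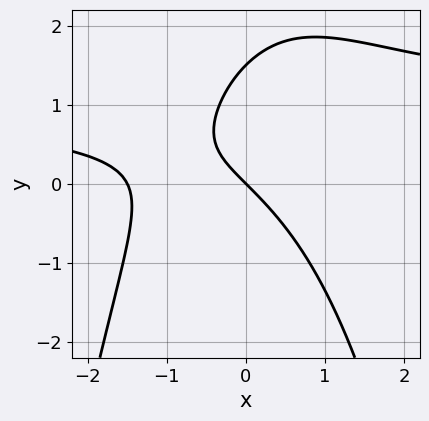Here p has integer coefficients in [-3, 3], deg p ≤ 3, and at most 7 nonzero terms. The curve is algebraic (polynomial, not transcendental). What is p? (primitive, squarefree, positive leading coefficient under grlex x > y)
Degree: no degree-2 curve has this shape, so deg p = 3.
Reading off the gridlines: it meets the y-axis at y = 0 (among the integer gridlines); it crosses the x-axis at the gridline x = 0.
Solving for integer coefficients yields p as stated.

2*x^2*y - 2*x^2 + 2*y^2 - 3*x - 3*y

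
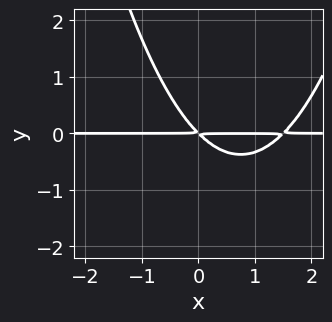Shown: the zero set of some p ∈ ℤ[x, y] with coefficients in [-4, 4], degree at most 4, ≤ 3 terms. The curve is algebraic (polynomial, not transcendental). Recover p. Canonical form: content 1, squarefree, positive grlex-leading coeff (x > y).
2*x^2*y - 3*x*y - 3*y^2

First, the degree is 3 — the shape is more complex than any degree-2 curve.
Next, observable constraints: the visible x-axis segment lies entirely on the curve.
Finally, solving for integer coefficients yields p as stated.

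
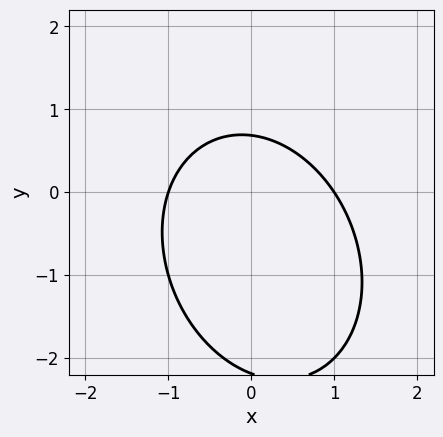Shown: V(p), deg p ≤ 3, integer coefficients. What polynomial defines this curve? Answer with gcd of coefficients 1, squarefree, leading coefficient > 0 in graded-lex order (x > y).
3*x^2 + x*y + 2*y^2 + 3*y - 3

First, deg p = 2. The shape is more complex than any degree-1 curve.
Then, observable constraints: the x-axis gridline crossings are at x ∈ {-1, 1}.
Finally, together with the visible shape, these determine p as stated.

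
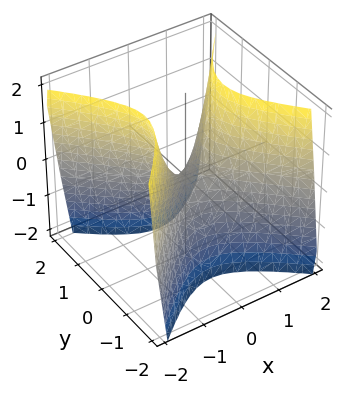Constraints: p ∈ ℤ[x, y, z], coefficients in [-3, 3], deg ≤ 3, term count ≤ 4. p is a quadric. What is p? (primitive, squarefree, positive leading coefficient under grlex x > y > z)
(a) deg p = 2. A saddle surface; a quadric.
(b) Symmetries: mirror symmetry x ↦ −x ⇒ only even powers of x; mirror symmetry y ↦ −y ⇒ only even powers of y.
(c) Reading off the gridlines: it meets the z-axis at z = 0 (among the integer gridlines); one y-axis crossing is at y = 0; one x-axis crossing is at x = 0.
(d) The integer polynomial consistent with all of this is the stated p.

2*x^2 - 2*y^2 - z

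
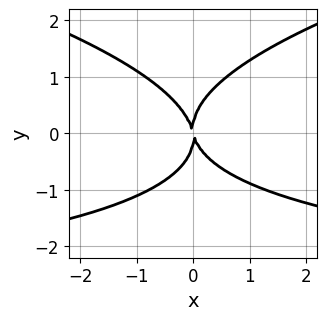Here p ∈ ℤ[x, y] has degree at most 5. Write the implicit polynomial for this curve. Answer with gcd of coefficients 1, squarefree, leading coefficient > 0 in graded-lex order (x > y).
First, degree: no degree-3 curve has this shape, so deg p = 4.
Next, observable constraints: it crosses the y-axis at the gridline y = 0; it meets the x-axis at x = 0 (among the integer gridlines).
Finally, matching integer coefficients to the picture gives p.

2*y^4 - x^2*y - 3*x^2 - x*y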